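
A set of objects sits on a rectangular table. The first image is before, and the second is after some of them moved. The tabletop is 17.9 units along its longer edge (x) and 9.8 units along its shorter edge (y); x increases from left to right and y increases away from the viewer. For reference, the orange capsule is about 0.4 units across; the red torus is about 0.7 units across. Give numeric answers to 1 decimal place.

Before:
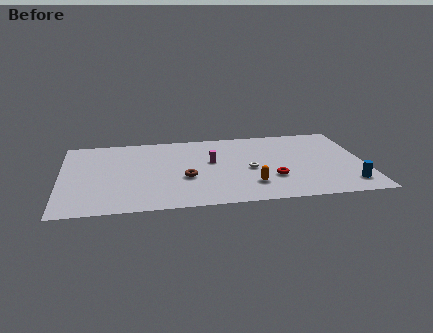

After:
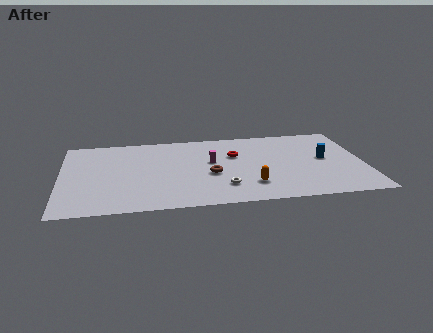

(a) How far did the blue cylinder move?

3.6

From (16.8, 1.8) to (15.6, 5.2), the blue cylinder covered √(1.2² + 3.4²) ≈ 3.6 units.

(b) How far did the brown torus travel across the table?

1.5

The brown torus moved from about (7.3, 3.8) to (8.8, 4.1), a distance of √(1.5² + 0.3²) ≈ 1.5.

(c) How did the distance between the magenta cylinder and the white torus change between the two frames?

+0.8

The distance was about 2.6 in the first image and 3.4 in the second, so they moved 0.8 units further apart.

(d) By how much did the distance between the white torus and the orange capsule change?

-0.4

Before: roughly 2.0 units apart; after: 1.6. That's 0.4 units closer together.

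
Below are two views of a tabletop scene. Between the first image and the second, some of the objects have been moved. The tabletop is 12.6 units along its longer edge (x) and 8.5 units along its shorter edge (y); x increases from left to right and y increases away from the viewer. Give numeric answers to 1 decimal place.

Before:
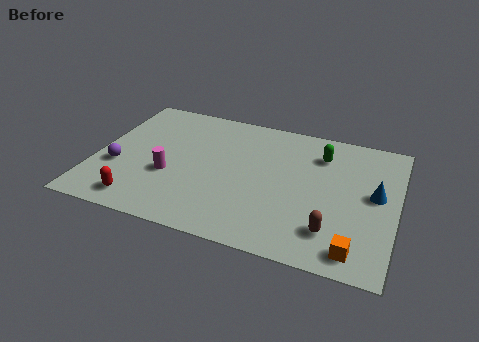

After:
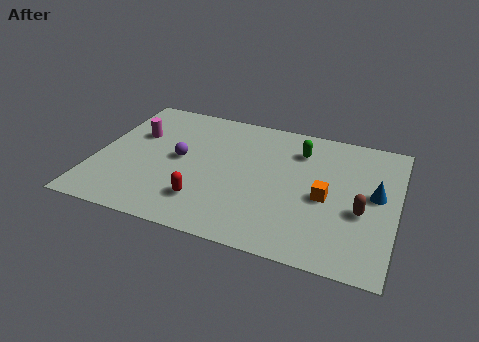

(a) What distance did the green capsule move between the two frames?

0.9

From (9.3, 6.5) to (8.4, 6.5), the green capsule covered √(0.9² + 0.0²) ≈ 0.9 units.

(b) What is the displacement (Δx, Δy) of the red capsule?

(2.6, 0.8)

The red capsule started near (2.2, 1.2) and ended near (4.8, 2.0).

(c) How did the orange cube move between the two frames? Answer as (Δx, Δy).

(-1.4, 2.7)

The orange cube started near (11.1, 1.1) and ended near (9.7, 3.8).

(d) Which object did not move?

the blue cone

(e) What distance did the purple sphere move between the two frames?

2.8

From (1.0, 3.1) to (3.5, 4.4), the purple sphere covered √(2.5² + 1.3²) ≈ 2.8 units.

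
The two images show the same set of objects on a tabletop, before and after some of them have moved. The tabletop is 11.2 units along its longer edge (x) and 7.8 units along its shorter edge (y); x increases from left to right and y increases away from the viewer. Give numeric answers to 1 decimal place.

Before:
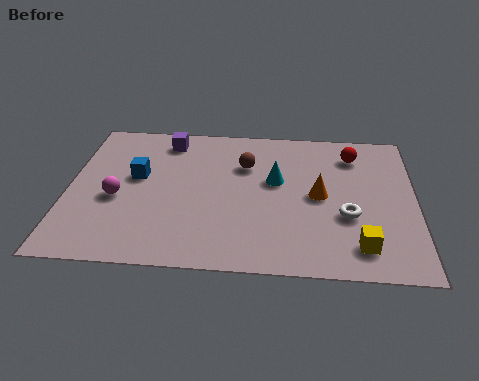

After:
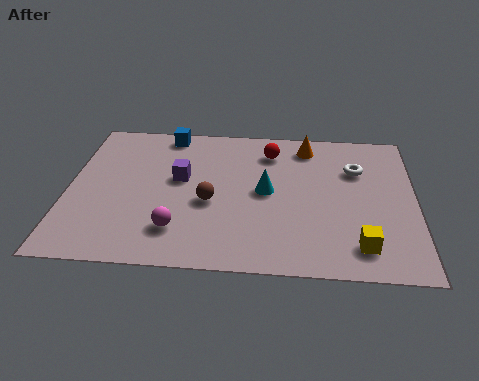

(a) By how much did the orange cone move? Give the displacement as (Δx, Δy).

(-0.4, 2.7)

The orange cone started near (8.1, 3.9) and ended near (7.7, 6.6).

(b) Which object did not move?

the yellow cube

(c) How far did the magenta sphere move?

2.5

The magenta sphere moved from about (1.6, 3.3) to (3.6, 1.8), a distance of √(2.0² + 1.5²) ≈ 2.5.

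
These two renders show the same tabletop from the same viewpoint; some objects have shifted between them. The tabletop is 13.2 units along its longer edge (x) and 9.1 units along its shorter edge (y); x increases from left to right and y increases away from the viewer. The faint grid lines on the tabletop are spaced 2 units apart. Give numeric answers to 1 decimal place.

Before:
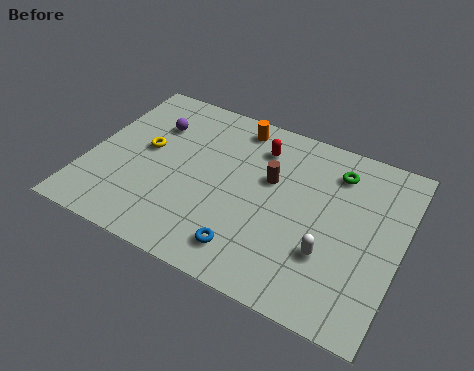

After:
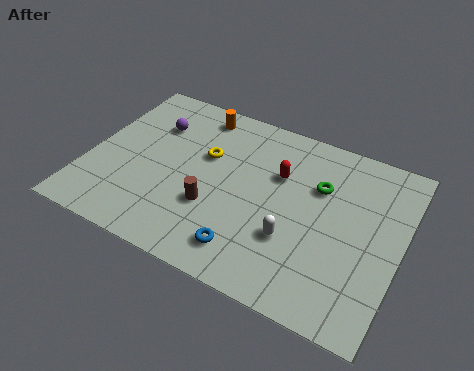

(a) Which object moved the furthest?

the brown cylinder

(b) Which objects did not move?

the blue torus and the purple sphere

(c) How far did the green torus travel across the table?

1.3

The green torus moved from about (10.2, 7.2) to (9.6, 6.1), a distance of √(0.6² + 1.1²) ≈ 1.3.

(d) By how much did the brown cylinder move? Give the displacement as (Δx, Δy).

(-2.1, -2.5)

From the two frames, the brown cylinder sits at roughly (7.6, 5.6) before and (5.5, 3.1) after.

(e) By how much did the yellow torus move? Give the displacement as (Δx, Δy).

(2.5, 0.7)

From the two frames, the yellow torus sits at roughly (2.3, 5.0) before and (4.8, 5.7) after.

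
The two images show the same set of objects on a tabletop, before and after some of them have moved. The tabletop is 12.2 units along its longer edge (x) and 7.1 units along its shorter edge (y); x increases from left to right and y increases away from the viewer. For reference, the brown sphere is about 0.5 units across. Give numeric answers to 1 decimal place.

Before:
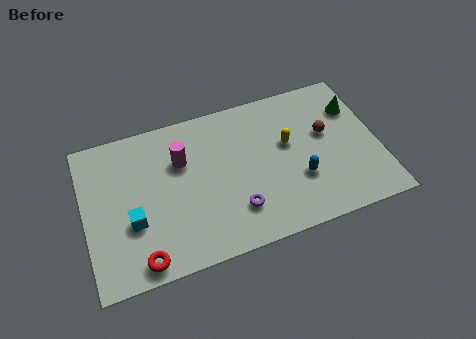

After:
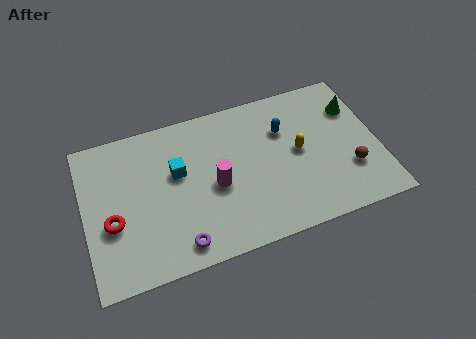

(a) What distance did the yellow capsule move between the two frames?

0.6

From (8.5, 4.2) to (8.9, 3.7), the yellow capsule covered √(0.4² + 0.5²) ≈ 0.6 units.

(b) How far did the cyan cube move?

2.6

The cyan cube was near (1.9, 2.6) before and (3.9, 4.3) after, so it travelled √(2.0² + 1.7²) ≈ 2.6 units.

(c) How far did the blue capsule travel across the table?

2.5

From (8.8, 2.4) to (8.4, 4.9), the blue capsule covered √(0.4² + 2.5²) ≈ 2.5 units.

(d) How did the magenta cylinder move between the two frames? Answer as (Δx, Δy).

(1.3, -1.6)

From the two frames, the magenta cylinder sits at roughly (4.1, 4.8) before and (5.4, 3.2) after.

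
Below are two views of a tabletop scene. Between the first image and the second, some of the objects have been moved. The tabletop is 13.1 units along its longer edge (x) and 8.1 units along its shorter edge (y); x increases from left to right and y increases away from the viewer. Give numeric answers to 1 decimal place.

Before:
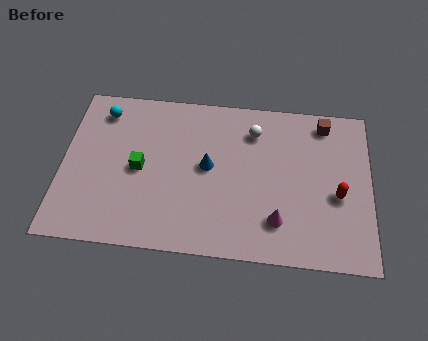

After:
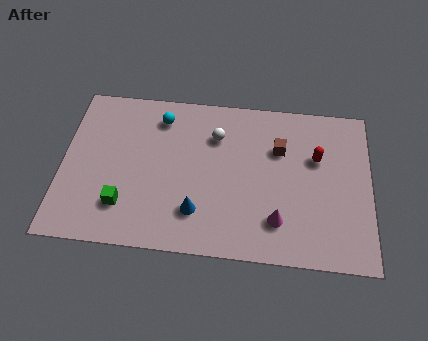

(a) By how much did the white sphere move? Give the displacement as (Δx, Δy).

(-1.6, -0.4)

The white sphere started near (8.1, 6.3) and ended near (6.5, 5.9).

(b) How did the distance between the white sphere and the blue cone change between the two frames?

+1.2

Before: roughly 2.8 units apart; after: 4.0. That's 1.2 units further apart.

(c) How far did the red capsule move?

2.0

The red capsule was near (11.7, 3.4) before and (10.8, 5.2) after, so it travelled √(0.9² + 1.8²) ≈ 2.0 units.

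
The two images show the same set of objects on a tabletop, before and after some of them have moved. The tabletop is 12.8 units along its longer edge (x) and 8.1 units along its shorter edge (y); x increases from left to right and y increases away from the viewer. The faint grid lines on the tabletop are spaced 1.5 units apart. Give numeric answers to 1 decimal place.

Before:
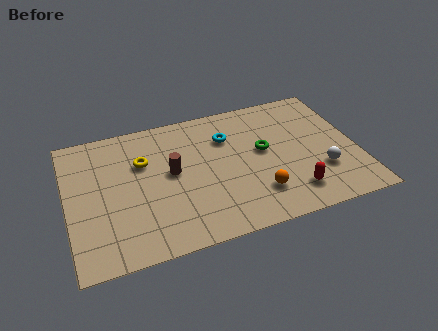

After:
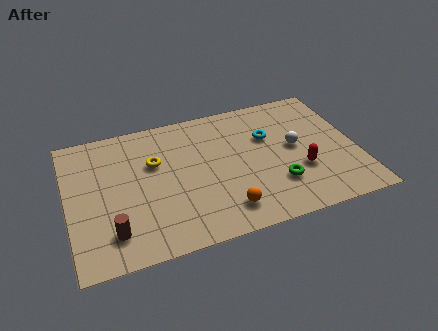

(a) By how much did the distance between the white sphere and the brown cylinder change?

+1.9

The distance was about 6.8 in the first image and 8.7 in the second, so they moved 1.9 units further apart.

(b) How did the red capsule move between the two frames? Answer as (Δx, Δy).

(0.5, 1.2)

From the two frames, the red capsule sits at roughly (9.7, 1.6) before and (10.2, 2.8) after.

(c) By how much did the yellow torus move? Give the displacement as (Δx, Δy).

(0.5, -0.2)

From the two frames, the yellow torus sits at roughly (3.4, 5.4) before and (3.9, 5.2) after.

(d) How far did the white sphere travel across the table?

2.1

The white sphere moved from about (11.1, 2.5) to (10.1, 4.3), a distance of √(1.0² + 1.8²) ≈ 2.1.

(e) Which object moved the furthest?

the brown cylinder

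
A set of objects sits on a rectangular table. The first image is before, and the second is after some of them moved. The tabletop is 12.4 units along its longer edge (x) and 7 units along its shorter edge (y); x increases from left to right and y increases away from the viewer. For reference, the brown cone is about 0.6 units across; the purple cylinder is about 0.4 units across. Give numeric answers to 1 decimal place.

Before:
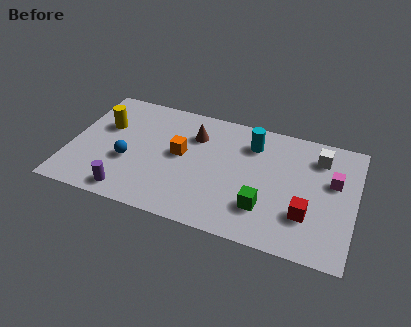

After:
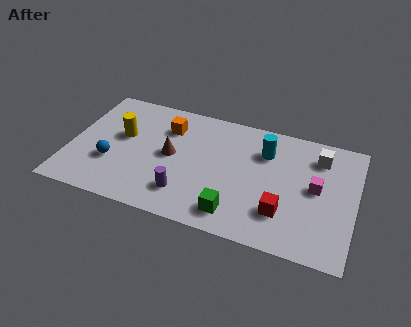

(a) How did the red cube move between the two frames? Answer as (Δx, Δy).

(-1.0, -0.2)

From the two frames, the red cube sits at roughly (10.4, 2.1) before and (9.4, 1.9) after.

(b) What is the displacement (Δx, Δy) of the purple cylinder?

(2.4, 0.7)

The purple cylinder started near (2.8, 0.9) and ended near (5.2, 1.6).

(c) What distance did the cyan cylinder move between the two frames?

0.7

From (7.8, 5.4) to (8.4, 5.1), the cyan cylinder covered √(0.6² + 0.3²) ≈ 0.7 units.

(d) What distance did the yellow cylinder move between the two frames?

0.9

The yellow cylinder was near (1.4, 4.5) before and (2.2, 4.1) after, so it travelled √(0.8² + 0.4²) ≈ 0.9 units.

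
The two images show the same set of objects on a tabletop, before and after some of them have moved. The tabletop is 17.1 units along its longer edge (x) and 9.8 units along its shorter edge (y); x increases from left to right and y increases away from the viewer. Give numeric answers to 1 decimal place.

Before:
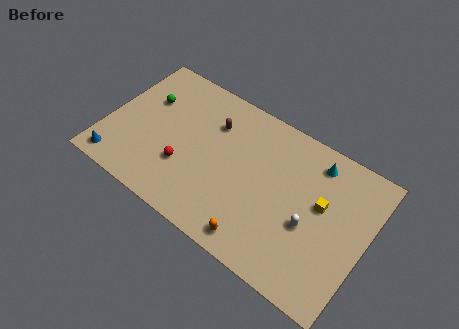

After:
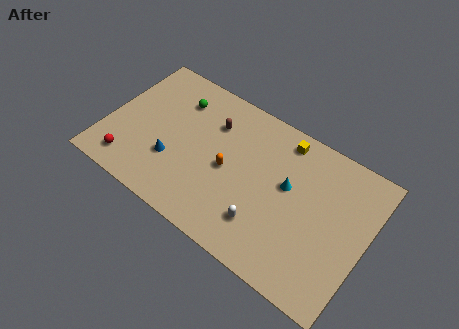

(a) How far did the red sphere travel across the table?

3.8

The red sphere moved from about (5.4, 3.2) to (2.0, 1.6), a distance of √(3.4² + 1.6²) ≈ 3.8.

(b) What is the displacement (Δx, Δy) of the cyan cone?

(-1.4, -2.5)

From the two frames, the cyan cone sits at roughly (13.3, 8.2) before and (11.9, 5.7) after.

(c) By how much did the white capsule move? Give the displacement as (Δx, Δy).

(-2.7, -1.6)

From the two frames, the white capsule sits at roughly (13.6, 4.0) before and (10.9, 2.4) after.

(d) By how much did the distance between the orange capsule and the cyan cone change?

-3.5

They were about 7.5 units apart before and 4.0 after — 3.5 units closer together.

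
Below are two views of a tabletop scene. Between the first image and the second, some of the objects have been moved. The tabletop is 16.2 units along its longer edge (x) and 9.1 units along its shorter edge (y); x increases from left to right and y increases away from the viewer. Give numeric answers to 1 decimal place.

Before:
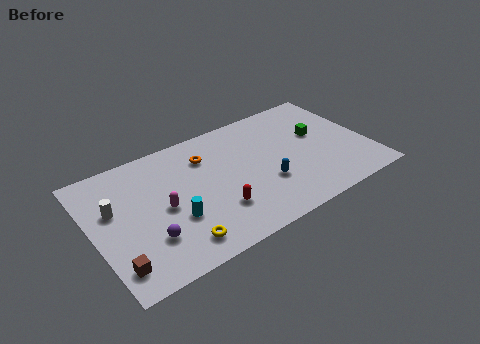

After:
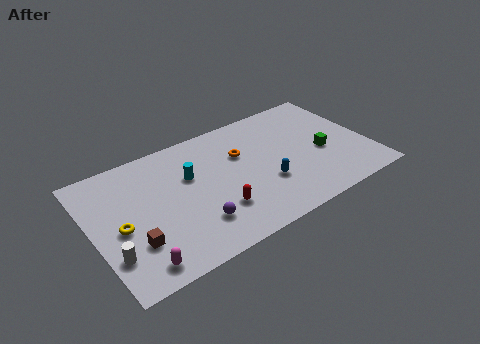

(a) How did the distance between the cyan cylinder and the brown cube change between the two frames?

+0.9

The distance was about 3.9 in the first image and 4.8 in the second, so they moved 0.9 units further apart.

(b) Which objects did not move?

the blue capsule and the red capsule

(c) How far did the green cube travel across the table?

1.5

The green cube was near (13.5, 5.4) before and (13.5, 3.9) after, so it travelled √(0.0² + 1.5²) ≈ 1.5 units.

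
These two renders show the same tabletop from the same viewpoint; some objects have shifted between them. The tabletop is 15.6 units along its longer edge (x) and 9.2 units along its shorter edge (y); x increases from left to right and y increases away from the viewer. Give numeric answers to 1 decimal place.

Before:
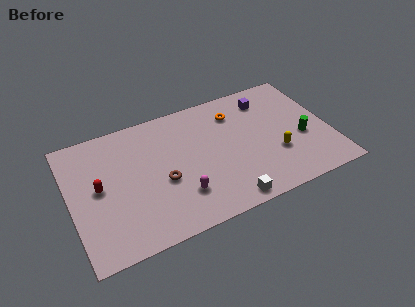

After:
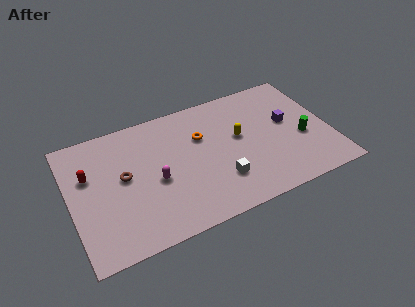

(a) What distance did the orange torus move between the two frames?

2.4

The orange torus moved from about (10.2, 7.1) to (8.0, 6.1), a distance of √(2.2² + 1.0²) ≈ 2.4.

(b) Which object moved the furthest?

the yellow capsule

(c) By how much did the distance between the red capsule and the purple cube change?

+1.2

Before: roughly 10.8 units apart; after: 12.0. That's 1.2 units further apart.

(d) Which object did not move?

the green cylinder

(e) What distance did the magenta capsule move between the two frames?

2.1

From (6.3, 2.4) to (5.0, 4.0), the magenta capsule covered √(1.3² + 1.6²) ≈ 2.1 units.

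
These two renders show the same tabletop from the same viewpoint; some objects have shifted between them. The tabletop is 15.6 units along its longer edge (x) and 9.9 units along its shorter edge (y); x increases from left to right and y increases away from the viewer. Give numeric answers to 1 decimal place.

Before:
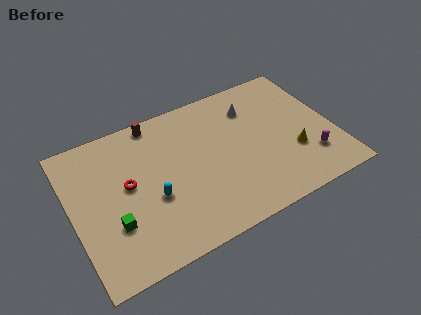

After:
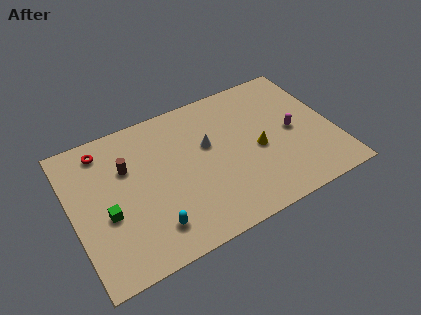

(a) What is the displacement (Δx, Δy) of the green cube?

(-0.3, 0.8)

The green cube was at about (2.2, 3.2) and moved to about (1.9, 4.0).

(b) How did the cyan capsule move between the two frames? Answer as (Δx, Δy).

(-0.3, -1.9)

The cyan capsule was at about (4.6, 3.9) and moved to about (4.3, 2.0).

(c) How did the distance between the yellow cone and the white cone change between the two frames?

-1.4

The distance was about 4.6 in the first image and 3.2 in the second, so they moved 1.4 units closer together.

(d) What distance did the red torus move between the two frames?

3.2

The red torus moved from about (3.3, 5.4) to (2.2, 8.4), a distance of √(1.1² + 3.0²) ≈ 3.2.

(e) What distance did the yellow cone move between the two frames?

2.3

From (13.0, 3.3) to (11.0, 4.4), the yellow cone covered √(2.0² + 1.1²) ≈ 2.3 units.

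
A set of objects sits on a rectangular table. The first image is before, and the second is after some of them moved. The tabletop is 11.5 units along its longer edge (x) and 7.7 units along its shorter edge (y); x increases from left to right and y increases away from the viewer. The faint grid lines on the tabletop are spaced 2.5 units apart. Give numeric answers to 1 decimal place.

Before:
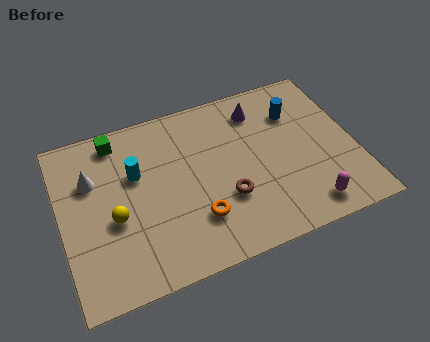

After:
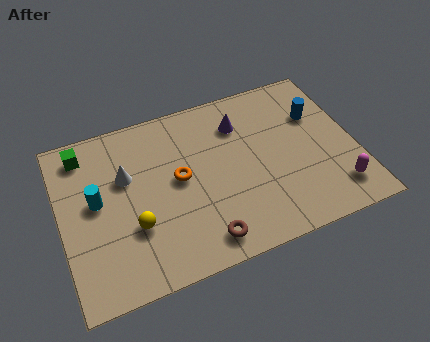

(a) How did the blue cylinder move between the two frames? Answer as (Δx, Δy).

(0.8, -0.4)

From the two frames, the blue cylinder sits at roughly (9.4, 5.6) before and (10.2, 5.2) after.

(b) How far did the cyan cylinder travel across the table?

1.7

The cyan cylinder was near (3.0, 4.9) before and (1.4, 4.2) after, so it travelled √(1.6² + 0.7²) ≈ 1.7 units.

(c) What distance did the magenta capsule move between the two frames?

1.3

The magenta capsule was near (9.3, 1.1) before and (10.5, 1.5) after, so it travelled √(1.2² + 0.4²) ≈ 1.3 units.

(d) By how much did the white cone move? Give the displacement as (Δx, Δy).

(1.3, -0.3)

From the two frames, the white cone sits at roughly (1.3, 5.2) before and (2.6, 4.9) after.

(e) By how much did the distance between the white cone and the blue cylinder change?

-0.5

Before: roughly 8.1 units apart; after: 7.6. That's 0.5 units closer together.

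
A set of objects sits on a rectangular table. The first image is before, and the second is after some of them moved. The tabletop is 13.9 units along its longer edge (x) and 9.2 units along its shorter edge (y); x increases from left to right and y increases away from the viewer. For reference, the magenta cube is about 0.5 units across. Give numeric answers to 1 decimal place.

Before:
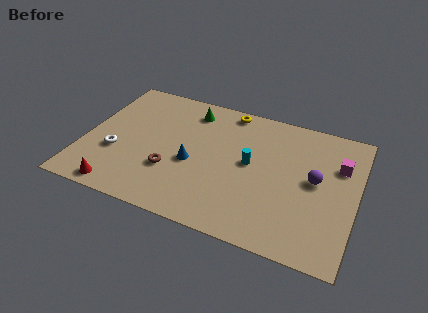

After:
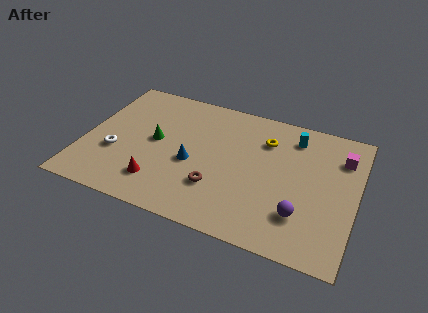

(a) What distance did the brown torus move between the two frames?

2.4

The brown torus was near (4.6, 3.0) before and (7.0, 2.7) after, so it travelled √(2.4² + 0.3²) ≈ 2.4 units.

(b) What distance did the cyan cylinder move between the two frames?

3.3

The cyan cylinder moved from about (8.5, 4.9) to (10.5, 7.5), a distance of √(2.0² + 2.6²) ≈ 3.3.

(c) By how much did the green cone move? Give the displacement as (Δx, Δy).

(-1.5, -2.8)

The green cone started near (5.1, 7.6) and ended near (3.6, 4.8).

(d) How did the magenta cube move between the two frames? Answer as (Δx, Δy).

(0.1, 0.6)

The magenta cube was at about (12.9, 6.3) and moved to about (13.0, 6.9).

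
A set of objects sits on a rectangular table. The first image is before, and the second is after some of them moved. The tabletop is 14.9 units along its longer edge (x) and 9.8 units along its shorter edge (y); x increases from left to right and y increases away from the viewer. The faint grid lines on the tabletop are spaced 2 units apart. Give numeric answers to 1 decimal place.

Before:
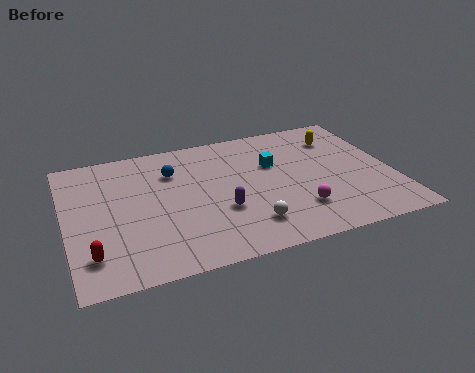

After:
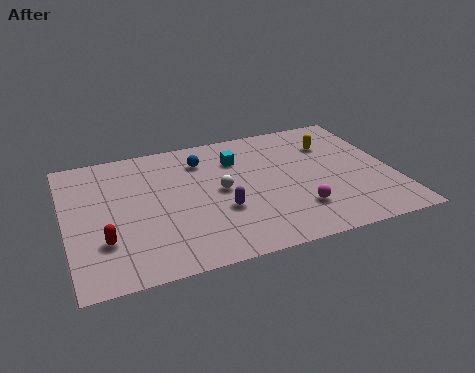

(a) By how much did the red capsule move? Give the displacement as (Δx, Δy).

(0.6, 0.8)

From the two frames, the red capsule sits at roughly (1.0, 2.1) before and (1.6, 2.9) after.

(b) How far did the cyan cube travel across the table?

1.8

The cyan cube was near (9.6, 6.3) before and (8.0, 7.2) after, so it travelled √(1.6² + 0.9²) ≈ 1.8 units.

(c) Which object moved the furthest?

the white sphere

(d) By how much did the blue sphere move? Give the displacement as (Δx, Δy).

(1.4, 0.5)

The blue sphere was at about (5.0, 7.1) and moved to about (6.4, 7.6).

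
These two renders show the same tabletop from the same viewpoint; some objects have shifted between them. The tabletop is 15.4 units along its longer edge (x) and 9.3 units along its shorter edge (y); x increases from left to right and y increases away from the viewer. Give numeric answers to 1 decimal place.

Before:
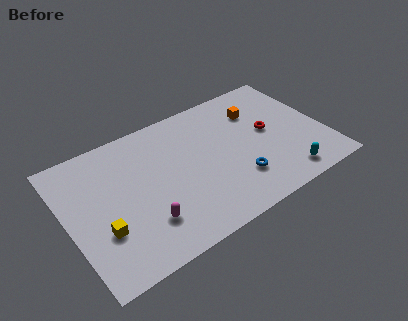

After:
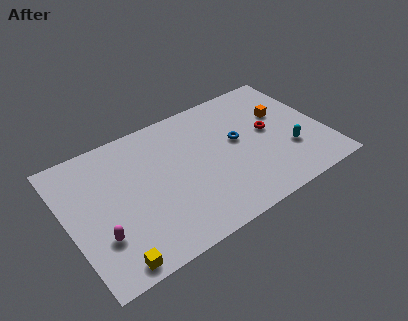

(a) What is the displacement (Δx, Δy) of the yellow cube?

(0.2, -2.2)

The yellow cube was at about (1.8, 3.1) and moved to about (2.0, 0.9).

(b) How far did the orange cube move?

1.7

The orange cube was near (11.8, 6.8) before and (13.2, 5.9) after, so it travelled √(1.4² + 0.9²) ≈ 1.7 units.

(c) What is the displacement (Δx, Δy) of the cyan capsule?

(0.6, 1.7)

The cyan capsule was at about (12.5, 1.3) and moved to about (13.1, 3.0).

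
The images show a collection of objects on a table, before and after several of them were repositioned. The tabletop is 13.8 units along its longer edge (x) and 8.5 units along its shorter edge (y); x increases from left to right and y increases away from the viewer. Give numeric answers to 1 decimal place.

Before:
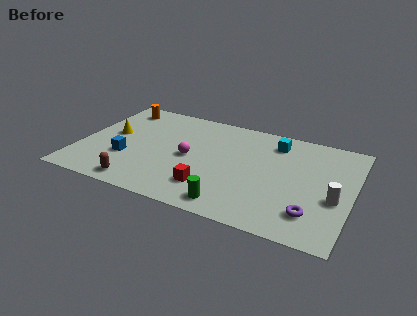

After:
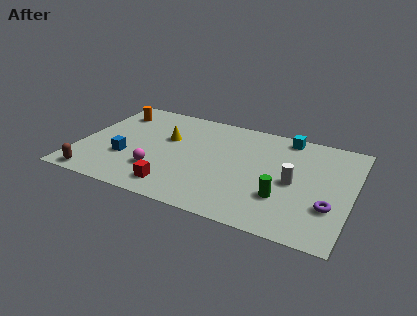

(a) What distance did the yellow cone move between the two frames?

2.9

From (1.5, 4.7) to (4.3, 5.3), the yellow cone covered √(2.8² + 0.6²) ≈ 2.9 units.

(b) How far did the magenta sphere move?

2.2

The magenta sphere was near (5.6, 4.1) before and (4.2, 2.4) after, so it travelled √(1.4² + 1.7²) ≈ 2.2 units.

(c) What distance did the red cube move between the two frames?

1.8

The red cube moved from about (6.9, 2.0) to (5.2, 1.4), a distance of √(1.7² + 0.6²) ≈ 1.8.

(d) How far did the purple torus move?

1.1

The purple torus moved from about (12.0, 1.9) to (12.8, 2.7), a distance of √(0.8² + 0.8²) ≈ 1.1.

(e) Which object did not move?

the blue cube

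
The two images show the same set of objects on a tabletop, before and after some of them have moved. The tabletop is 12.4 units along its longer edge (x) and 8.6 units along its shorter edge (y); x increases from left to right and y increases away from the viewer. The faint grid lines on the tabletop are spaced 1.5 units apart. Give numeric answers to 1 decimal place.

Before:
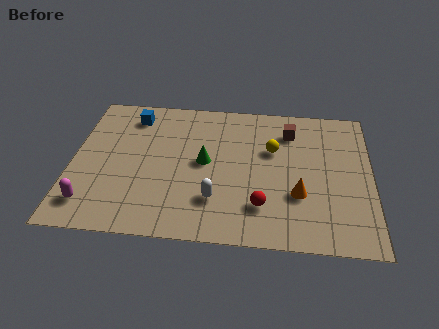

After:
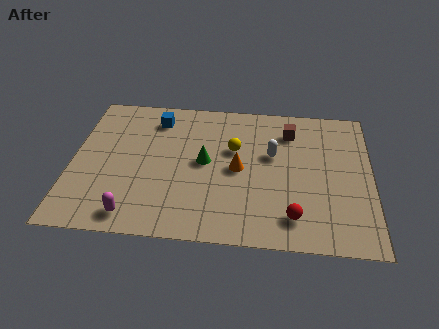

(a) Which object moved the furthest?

the white capsule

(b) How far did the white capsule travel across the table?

3.7

From (6.0, 2.3) to (8.3, 5.2), the white capsule covered √(2.3² + 2.9²) ≈ 3.7 units.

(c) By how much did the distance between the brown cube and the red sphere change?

+0.4

Before: roughly 4.7 units apart; after: 5.1. That's 0.4 units further apart.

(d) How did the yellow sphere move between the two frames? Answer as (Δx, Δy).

(-1.6, -0.1)

From the two frames, the yellow sphere sits at roughly (8.3, 5.5) before and (6.7, 5.4) after.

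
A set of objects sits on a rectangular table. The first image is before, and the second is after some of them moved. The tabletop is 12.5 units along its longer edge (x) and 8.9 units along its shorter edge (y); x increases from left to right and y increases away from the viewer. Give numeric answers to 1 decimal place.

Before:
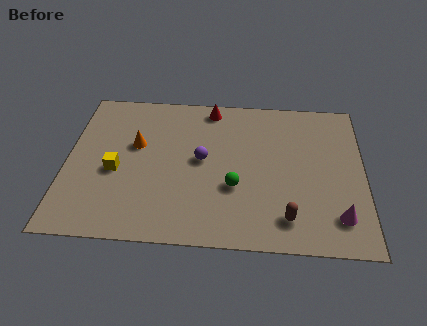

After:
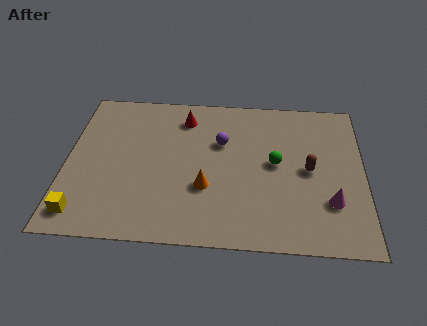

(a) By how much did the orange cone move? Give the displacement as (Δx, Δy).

(3.0, -2.3)

The orange cone started near (2.9, 5.4) and ended near (5.9, 3.1).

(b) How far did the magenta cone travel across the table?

0.9

The magenta cone moved from about (11.4, 1.8) to (11.1, 2.6), a distance of √(0.3² + 0.8²) ≈ 0.9.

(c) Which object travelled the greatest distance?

the orange cone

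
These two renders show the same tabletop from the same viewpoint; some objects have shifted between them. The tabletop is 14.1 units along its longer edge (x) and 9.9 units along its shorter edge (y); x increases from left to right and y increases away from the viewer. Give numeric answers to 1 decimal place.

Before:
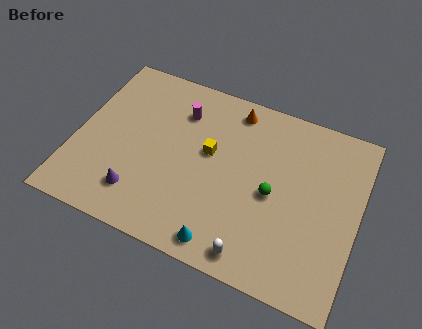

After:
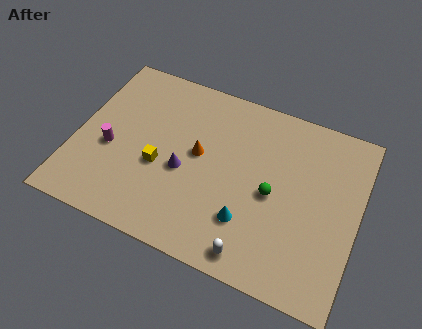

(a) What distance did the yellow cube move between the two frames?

2.9

The yellow cube was near (6.6, 5.7) before and (4.3, 4.0) after, so it travelled √(2.3² + 1.7²) ≈ 2.9 units.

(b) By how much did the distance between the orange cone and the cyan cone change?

-3.6

They were about 7.5 units apart before and 3.9 after — 3.6 units closer together.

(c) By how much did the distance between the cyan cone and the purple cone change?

-0.8

They were about 4.5 units apart before and 3.7 after — 0.8 units closer together.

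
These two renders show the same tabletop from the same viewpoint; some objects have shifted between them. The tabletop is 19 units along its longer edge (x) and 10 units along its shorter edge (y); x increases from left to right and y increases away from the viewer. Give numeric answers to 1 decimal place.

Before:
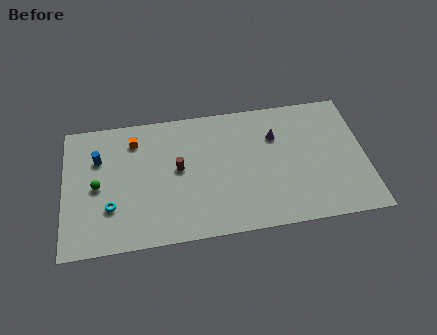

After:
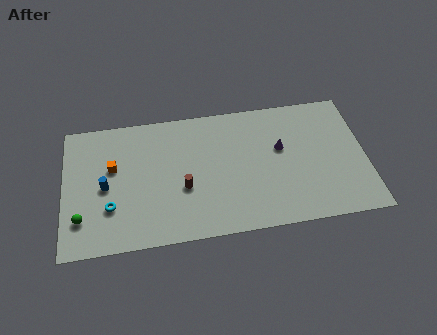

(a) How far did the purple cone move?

1.0

The purple cone moved from about (13.4, 7.0) to (13.7, 6.0), a distance of √(0.3² + 1.0²) ≈ 1.0.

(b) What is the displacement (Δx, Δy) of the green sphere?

(-1.0, -2.3)

From the two frames, the green sphere sits at roughly (2.1, 4.8) before and (1.1, 2.5) after.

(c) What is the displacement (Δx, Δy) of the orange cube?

(-1.4, -1.9)

From the two frames, the orange cube sits at roughly (4.5, 8.0) before and (3.1, 6.1) after.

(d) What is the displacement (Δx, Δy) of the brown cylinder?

(0.3, -1.5)

The brown cylinder was at about (7.2, 5.4) and moved to about (7.5, 3.9).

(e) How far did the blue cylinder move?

2.2

The blue cylinder moved from about (2.2, 6.9) to (2.6, 4.7), a distance of √(0.4² + 2.2²) ≈ 2.2.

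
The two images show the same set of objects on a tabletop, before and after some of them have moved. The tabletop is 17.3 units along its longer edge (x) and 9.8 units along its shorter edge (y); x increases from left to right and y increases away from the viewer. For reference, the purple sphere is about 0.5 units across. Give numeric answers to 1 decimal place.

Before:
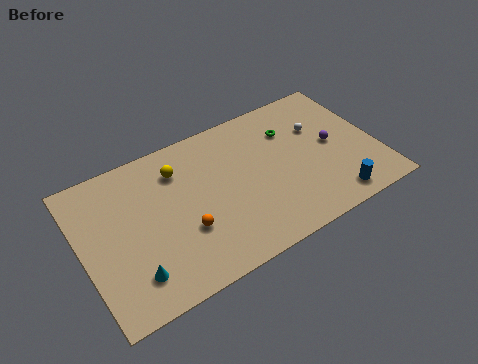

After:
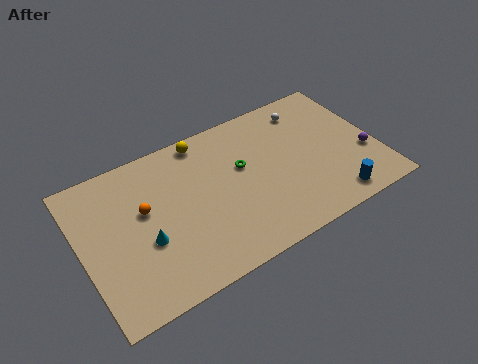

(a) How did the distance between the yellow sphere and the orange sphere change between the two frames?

+0.8

They were about 4.1 units apart before and 4.9 after — 0.8 units further apart.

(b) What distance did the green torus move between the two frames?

3.3

From (12.6, 7.1) to (9.5, 5.9), the green torus covered √(3.1² + 1.2²) ≈ 3.3 units.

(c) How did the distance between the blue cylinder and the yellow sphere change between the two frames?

-0.4

They were about 10.4 units apart before and 10.0 after — 0.4 units closer together.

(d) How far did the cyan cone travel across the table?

2.0

From (2.5, 2.1) to (3.5, 3.8), the cyan cone covered √(1.0² + 1.7²) ≈ 2.0 units.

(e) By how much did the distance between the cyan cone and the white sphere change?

-1.3

They were about 12.5 units apart before and 11.2 after — 1.3 units closer together.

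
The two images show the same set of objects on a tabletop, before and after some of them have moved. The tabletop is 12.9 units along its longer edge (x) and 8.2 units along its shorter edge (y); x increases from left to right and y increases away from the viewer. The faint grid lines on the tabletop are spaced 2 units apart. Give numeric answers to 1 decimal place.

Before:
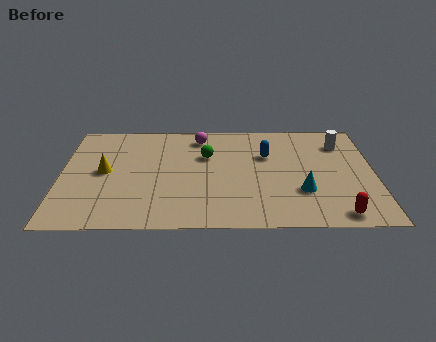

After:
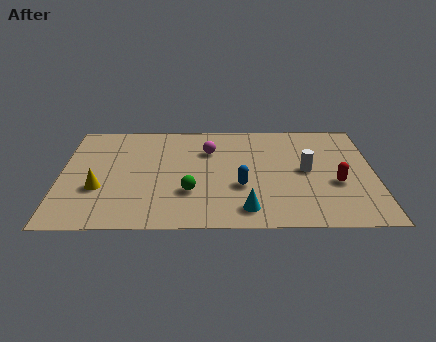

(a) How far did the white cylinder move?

2.6

The white cylinder was near (11.6, 6.3) before and (10.1, 4.2) after, so it travelled √(1.5² + 2.1²) ≈ 2.6 units.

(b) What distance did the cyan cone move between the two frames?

2.6

From (9.9, 2.6) to (7.6, 1.3), the cyan cone covered √(2.3² + 1.3²) ≈ 2.6 units.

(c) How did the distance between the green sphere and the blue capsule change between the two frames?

-0.4

They were about 2.5 units apart before and 2.1 after — 0.4 units closer together.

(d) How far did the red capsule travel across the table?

2.3

The red capsule was near (11.3, 0.9) before and (11.3, 3.2) after, so it travelled √(0.0² + 2.3²) ≈ 2.3 units.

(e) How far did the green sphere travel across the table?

2.9

From (6.0, 5.4) to (5.3, 2.6), the green sphere covered √(0.7² + 2.8²) ≈ 2.9 units.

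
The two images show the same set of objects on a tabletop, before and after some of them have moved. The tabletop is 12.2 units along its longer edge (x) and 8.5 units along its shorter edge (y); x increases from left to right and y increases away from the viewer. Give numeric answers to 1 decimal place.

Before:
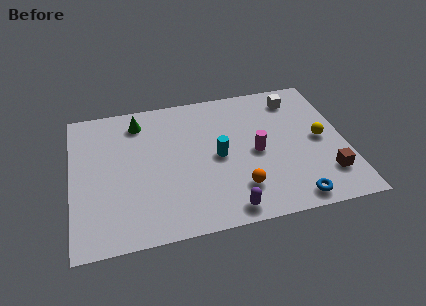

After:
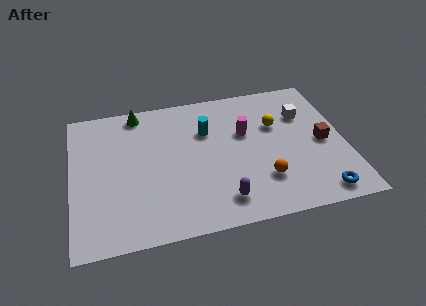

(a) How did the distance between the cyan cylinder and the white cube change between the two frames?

-0.3

Before: roughly 4.7 units apart; after: 4.4. That's 0.3 units closer together.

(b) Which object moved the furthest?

the yellow sphere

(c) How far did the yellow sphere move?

2.3

The yellow sphere moved from about (11.1, 4.2) to (9.2, 5.5), a distance of √(1.9² + 1.3²) ≈ 2.3.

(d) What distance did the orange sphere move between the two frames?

1.1

The orange sphere was near (7.3, 2.0) before and (8.4, 2.3) after, so it travelled √(1.1² + 0.3²) ≈ 1.1 units.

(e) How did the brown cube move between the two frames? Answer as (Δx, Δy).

(0.0, 2.0)

The brown cube started near (11.2, 2.0) and ended near (11.2, 4.0).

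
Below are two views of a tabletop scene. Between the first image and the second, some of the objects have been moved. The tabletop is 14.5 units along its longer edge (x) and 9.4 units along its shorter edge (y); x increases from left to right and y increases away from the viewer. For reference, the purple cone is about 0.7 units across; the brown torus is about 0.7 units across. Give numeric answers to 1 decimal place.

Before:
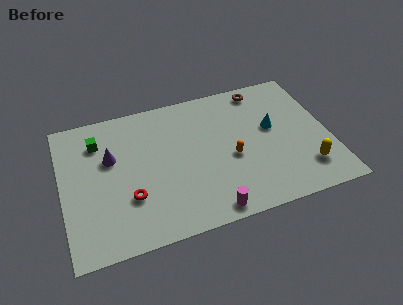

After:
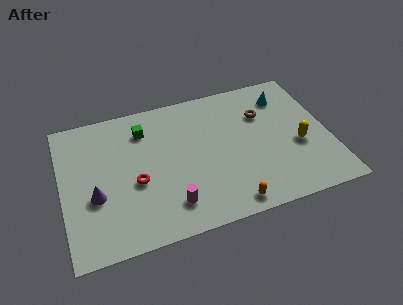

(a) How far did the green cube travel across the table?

2.5

The green cube moved from about (2.1, 7.2) to (4.6, 7.3), a distance of √(2.5² + 0.1²) ≈ 2.5.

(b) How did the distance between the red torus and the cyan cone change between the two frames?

+0.8

They were about 8.4 units apart before and 9.2 after — 0.8 units further apart.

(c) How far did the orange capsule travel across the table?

3.0

The orange capsule moved from about (9.1, 4.0) to (8.7, 1.0), a distance of √(0.4² + 3.0²) ≈ 3.0.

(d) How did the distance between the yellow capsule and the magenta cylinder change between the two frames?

+1.9

Before: roughly 5.5 units apart; after: 7.4. That's 1.9 units further apart.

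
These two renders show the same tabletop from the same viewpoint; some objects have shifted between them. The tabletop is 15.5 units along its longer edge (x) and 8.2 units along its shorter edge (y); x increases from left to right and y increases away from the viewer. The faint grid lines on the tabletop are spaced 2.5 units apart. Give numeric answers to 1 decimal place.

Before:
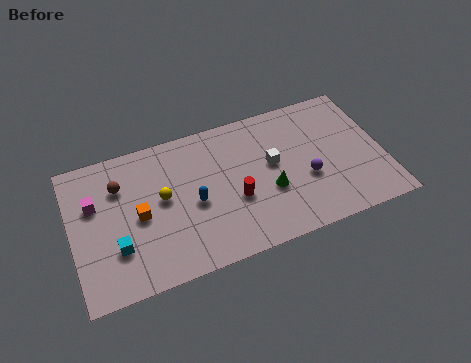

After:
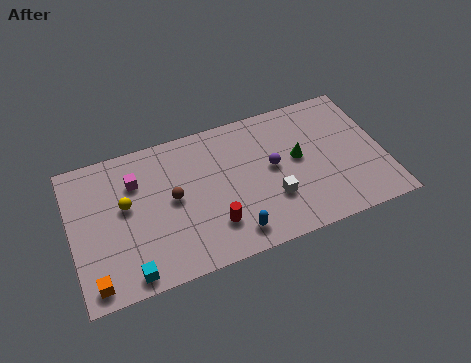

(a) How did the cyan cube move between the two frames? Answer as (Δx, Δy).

(0.5, -1.6)

The cyan cube was at about (2.1, 2.5) and moved to about (2.6, 0.9).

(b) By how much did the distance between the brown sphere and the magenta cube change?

+0.9

The distance was about 1.4 in the first image and 2.3 in the second, so they moved 0.9 units further apart.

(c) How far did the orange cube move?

3.8

The orange cube was near (3.3, 3.9) before and (0.9, 1.0) after, so it travelled √(2.4² + 2.9²) ≈ 3.8 units.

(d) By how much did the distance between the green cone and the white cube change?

+0.9

They were about 1.5 units apart before and 2.4 after — 0.9 units further apart.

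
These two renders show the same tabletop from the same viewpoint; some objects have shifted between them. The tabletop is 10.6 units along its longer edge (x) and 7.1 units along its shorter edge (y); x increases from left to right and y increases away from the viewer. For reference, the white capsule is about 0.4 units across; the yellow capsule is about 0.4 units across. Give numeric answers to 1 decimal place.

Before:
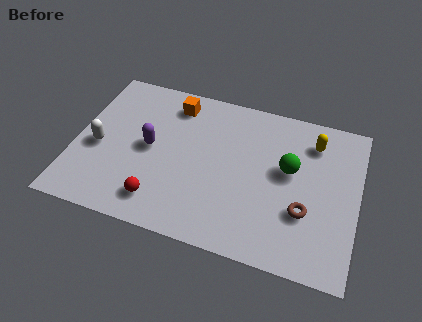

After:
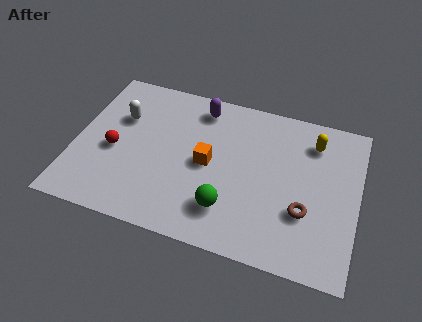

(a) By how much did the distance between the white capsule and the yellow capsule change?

-1.0

Before: roughly 8.3 units apart; after: 7.3. That's 1.0 units closer together.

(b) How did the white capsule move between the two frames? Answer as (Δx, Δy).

(0.7, 1.6)

From the two frames, the white capsule sits at roughly (0.9, 3.1) before and (1.6, 4.7) after.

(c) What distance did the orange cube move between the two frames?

2.8

The orange cube moved from about (3.5, 5.9) to (5.0, 3.5), a distance of √(1.5² + 2.4²) ≈ 2.8.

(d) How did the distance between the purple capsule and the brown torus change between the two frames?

-0.5

They were about 6.0 units apart before and 5.5 after — 0.5 units closer together.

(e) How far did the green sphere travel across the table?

3.2

The green sphere was near (8.0, 4.1) before and (5.9, 1.7) after, so it travelled √(2.1² + 2.4²) ≈ 3.2 units.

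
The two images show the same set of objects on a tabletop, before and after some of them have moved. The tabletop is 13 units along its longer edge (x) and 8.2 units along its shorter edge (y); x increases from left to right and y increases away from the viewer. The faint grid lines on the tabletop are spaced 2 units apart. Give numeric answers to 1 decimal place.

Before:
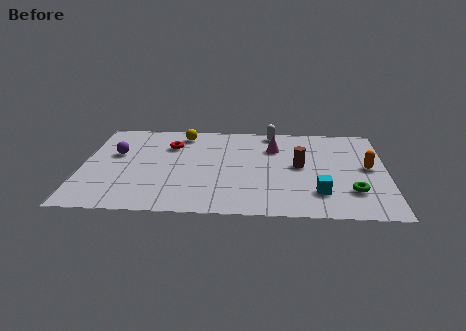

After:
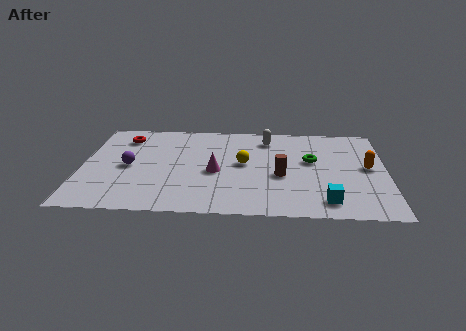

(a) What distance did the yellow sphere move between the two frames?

3.7

The yellow sphere was near (4.2, 7.0) before and (6.9, 4.4) after, so it travelled √(2.7² + 2.6²) ≈ 3.7 units.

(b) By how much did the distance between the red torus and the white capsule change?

+1.6

Before: roughly 4.6 units apart; after: 6.2. That's 1.6 units further apart.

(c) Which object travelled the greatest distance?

the yellow sphere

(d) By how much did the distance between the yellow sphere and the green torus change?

-5.8

Before: roughly 8.7 units apart; after: 2.9. That's 5.8 units closer together.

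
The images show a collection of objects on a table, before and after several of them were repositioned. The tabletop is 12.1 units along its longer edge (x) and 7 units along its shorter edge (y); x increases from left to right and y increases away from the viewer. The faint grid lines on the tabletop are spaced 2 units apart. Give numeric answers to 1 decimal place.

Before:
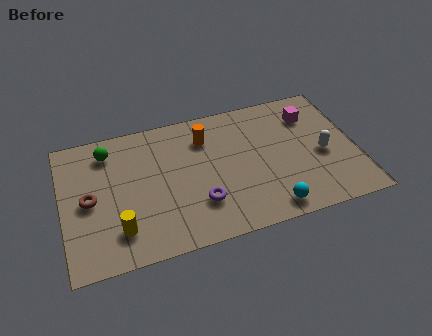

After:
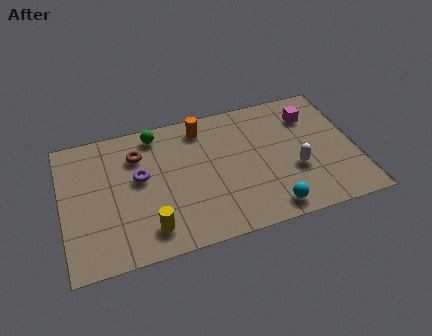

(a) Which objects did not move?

the cyan sphere and the magenta cube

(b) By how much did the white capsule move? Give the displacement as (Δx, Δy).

(-1.2, -0.5)

The white capsule was at about (10.7, 3.1) and moved to about (9.5, 2.6).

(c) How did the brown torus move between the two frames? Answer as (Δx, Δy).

(2.1, 1.8)

From the two frames, the brown torus sits at roughly (1.1, 3.4) before and (3.2, 5.2) after.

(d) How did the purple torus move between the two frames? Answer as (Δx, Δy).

(-2.3, 2.0)

The purple torus started near (5.5, 2.0) and ended near (3.2, 4.0).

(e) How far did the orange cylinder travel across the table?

0.6

The orange cylinder moved from about (6.0, 5.3) to (5.9, 5.9), a distance of √(0.1² + 0.6²) ≈ 0.6.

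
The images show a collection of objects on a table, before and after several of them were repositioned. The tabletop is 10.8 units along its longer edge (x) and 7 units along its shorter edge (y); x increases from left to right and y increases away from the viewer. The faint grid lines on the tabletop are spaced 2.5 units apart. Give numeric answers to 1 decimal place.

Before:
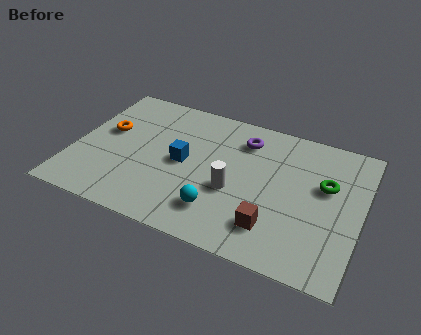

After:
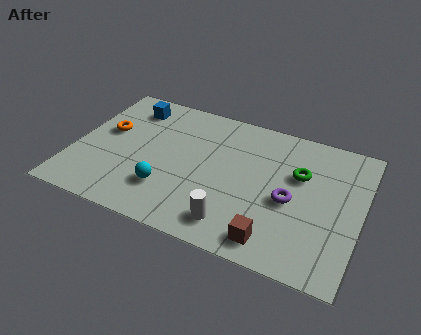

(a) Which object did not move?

the orange torus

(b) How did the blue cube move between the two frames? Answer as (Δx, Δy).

(-2.3, 2.2)

The blue cube was at about (4.1, 3.5) and moved to about (1.8, 5.7).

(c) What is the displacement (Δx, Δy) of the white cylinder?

(0.2, -1.6)

From the two frames, the white cylinder sits at roughly (6.1, 2.8) before and (6.3, 1.2) after.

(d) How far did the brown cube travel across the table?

0.6

From (7.7, 1.6) to (7.8, 1.0), the brown cube covered √(0.1² + 0.6²) ≈ 0.6 units.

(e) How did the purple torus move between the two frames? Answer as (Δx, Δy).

(2.0, -2.4)

The purple torus was at about (6.2, 5.5) and moved to about (8.2, 3.1).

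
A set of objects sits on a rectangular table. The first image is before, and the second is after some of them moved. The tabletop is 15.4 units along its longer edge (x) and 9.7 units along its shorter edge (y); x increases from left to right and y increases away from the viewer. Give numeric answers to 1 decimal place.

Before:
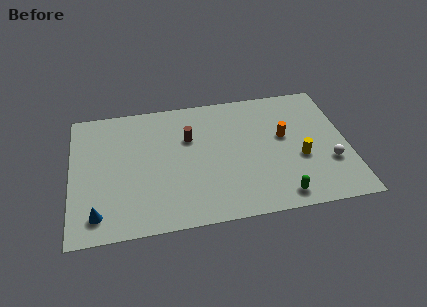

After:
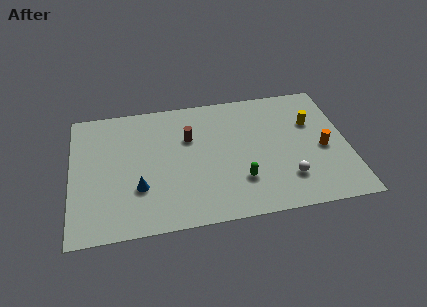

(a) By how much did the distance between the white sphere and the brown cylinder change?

-1.7

They were about 8.3 units apart before and 6.6 after — 1.7 units closer together.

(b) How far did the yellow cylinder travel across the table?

2.7

The yellow cylinder moved from about (12.7, 3.8) to (13.5, 6.4), a distance of √(0.8² + 2.6²) ≈ 2.7.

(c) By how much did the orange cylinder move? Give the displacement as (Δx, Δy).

(2.1, -1.3)

From the two frames, the orange cylinder sits at roughly (11.9, 5.6) before and (14.0, 4.3) after.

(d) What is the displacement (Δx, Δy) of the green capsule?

(-2.1, 1.5)

From the two frames, the green capsule sits at roughly (11.4, 1.2) before and (9.3, 2.7) after.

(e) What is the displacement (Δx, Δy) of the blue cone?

(2.3, 1.5)

The blue cone started near (1.4, 1.6) and ended near (3.7, 3.1).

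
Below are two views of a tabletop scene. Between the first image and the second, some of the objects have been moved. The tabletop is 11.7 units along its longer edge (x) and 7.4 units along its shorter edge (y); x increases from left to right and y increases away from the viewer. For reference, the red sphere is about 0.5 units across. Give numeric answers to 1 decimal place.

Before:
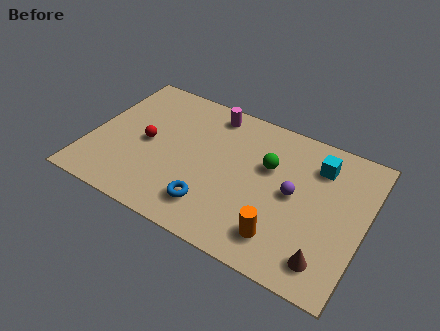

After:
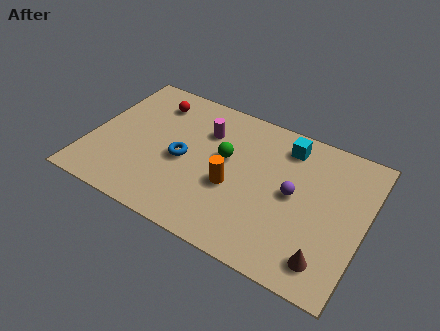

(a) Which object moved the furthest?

the orange cylinder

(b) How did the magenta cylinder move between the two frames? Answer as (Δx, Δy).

(-0.1, -1.1)

The magenta cylinder started near (4.8, 6.4) and ended near (4.7, 5.3).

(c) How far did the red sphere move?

2.3

The red sphere moved from about (2.4, 3.6) to (2.3, 5.9), a distance of √(0.1² + 2.3²) ≈ 2.3.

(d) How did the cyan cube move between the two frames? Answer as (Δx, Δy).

(-1.4, 0.4)

From the two frames, the cyan cube sits at roughly (9.5, 5.7) before and (8.1, 6.1) after.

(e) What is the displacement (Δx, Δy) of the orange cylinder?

(-2.3, 1.5)

The orange cylinder started near (8.5, 1.5) and ended near (6.2, 3.0).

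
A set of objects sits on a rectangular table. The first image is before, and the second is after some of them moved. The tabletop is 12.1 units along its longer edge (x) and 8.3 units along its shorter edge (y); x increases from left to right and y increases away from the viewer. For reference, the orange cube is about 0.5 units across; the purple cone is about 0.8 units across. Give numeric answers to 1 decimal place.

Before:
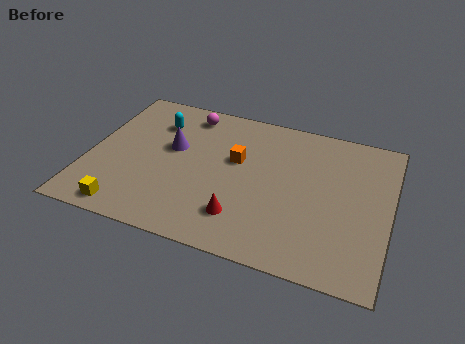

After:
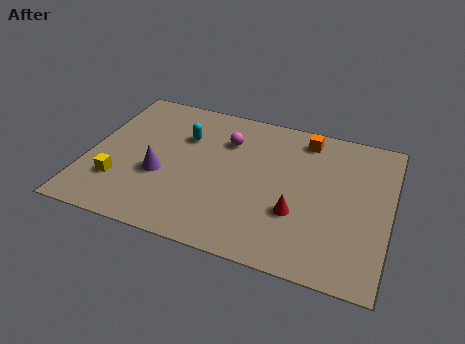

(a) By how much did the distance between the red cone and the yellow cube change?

+2.5

The distance was about 4.6 in the first image and 7.1 in the second, so they moved 2.5 units further apart.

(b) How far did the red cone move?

2.3

From (6.4, 1.9) to (8.5, 2.8), the red cone covered √(2.1² + 0.9²) ≈ 2.3 units.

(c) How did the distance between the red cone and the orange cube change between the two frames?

+1.2

Before: roughly 3.1 units apart; after: 4.3. That's 1.2 units further apart.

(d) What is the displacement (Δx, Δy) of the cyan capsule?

(1.2, -0.5)

The cyan capsule was at about (2.5, 6.2) and moved to about (3.7, 5.7).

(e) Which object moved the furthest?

the orange cube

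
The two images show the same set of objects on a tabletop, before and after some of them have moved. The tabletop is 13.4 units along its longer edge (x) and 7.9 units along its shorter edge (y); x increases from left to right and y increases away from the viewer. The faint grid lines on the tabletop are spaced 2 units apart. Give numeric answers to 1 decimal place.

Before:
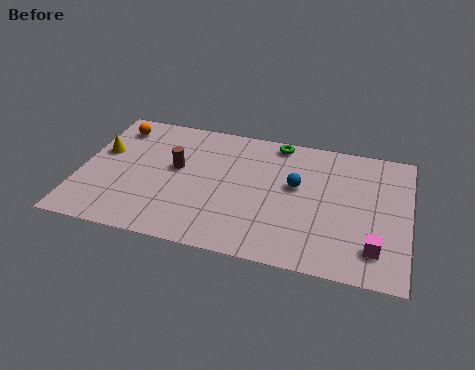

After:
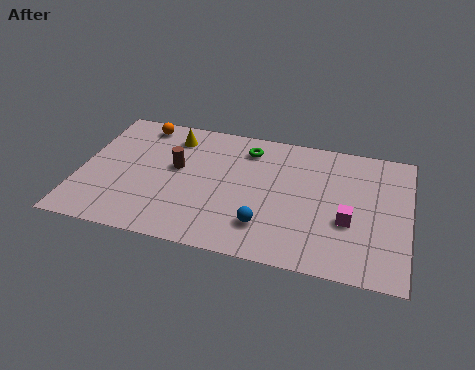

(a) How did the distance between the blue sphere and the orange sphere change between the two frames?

-0.4

Before: roughly 7.8 units apart; after: 7.4. That's 0.4 units closer together.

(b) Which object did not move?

the brown cylinder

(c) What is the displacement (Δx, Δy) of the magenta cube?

(-1.1, 1.3)

The magenta cube started near (12.1, 1.7) and ended near (11.0, 3.0).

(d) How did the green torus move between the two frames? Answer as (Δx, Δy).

(-1.2, -0.7)

The green torus was at about (7.9, 7.1) and moved to about (6.7, 6.4).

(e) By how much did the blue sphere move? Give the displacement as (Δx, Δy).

(-1.1, -2.7)

The blue sphere was at about (8.8, 4.6) and moved to about (7.7, 1.9).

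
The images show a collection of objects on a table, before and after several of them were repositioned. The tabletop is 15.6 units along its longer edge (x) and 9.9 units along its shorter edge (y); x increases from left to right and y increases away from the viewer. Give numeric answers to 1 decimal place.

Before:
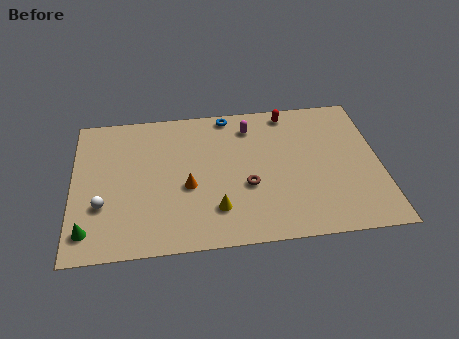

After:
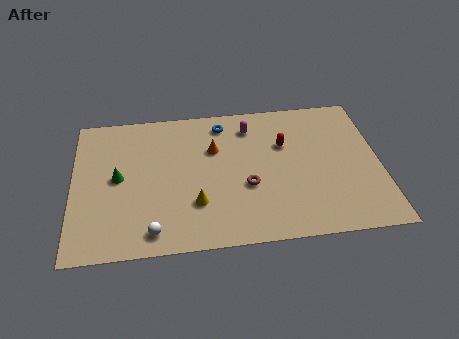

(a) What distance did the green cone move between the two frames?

3.7

The green cone moved from about (0.8, 1.7) to (2.3, 5.1), a distance of √(1.5² + 3.4²) ≈ 3.7.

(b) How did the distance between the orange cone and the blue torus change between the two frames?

-3.5

Before: roughly 5.4 units apart; after: 1.9. That's 3.5 units closer together.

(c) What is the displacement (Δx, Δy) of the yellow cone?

(-1.0, 0.5)

The yellow cone started near (7.2, 2.4) and ended near (6.2, 2.9).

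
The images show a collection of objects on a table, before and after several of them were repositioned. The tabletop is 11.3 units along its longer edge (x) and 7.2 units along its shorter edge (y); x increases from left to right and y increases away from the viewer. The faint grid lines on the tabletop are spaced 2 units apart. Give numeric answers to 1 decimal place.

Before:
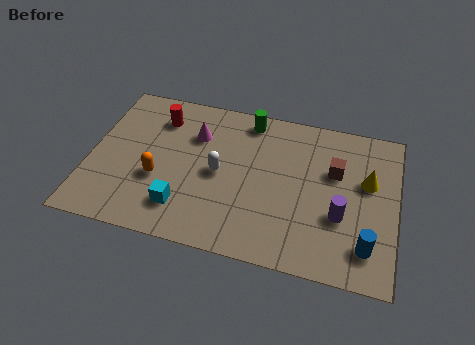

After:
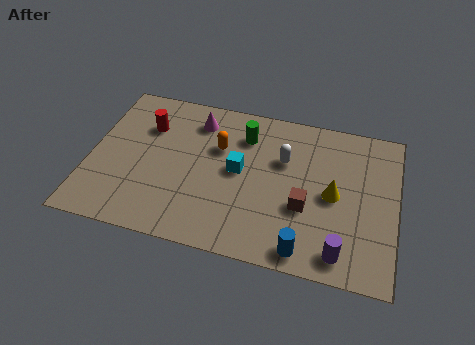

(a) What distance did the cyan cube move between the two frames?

2.9

From (3.6, 1.6) to (5.5, 3.8), the cyan cube covered √(1.9² + 2.2²) ≈ 2.9 units.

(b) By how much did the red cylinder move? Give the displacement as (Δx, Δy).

(-0.4, -0.5)

The red cylinder started near (2.4, 5.6) and ended near (2.0, 5.1).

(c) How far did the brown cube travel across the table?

2.1

From (9.0, 4.6) to (8.0, 2.7), the brown cube covered √(1.0² + 1.9²) ≈ 2.1 units.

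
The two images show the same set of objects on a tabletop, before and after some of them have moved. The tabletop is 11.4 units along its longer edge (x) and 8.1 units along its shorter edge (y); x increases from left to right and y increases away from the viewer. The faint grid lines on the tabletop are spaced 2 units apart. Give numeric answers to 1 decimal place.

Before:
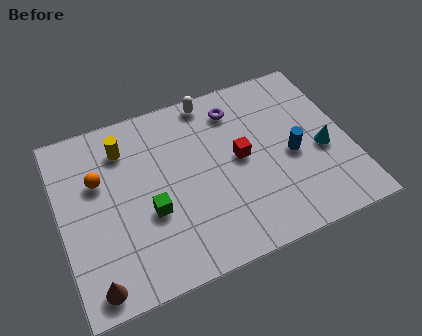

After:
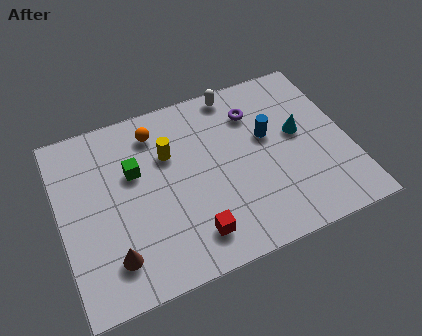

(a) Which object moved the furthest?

the red cube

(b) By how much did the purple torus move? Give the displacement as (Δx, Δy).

(0.7, -0.4)

The purple torus was at about (7.2, 6.5) and moved to about (7.9, 6.1).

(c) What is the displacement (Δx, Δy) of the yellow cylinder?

(1.7, -0.9)

The yellow cylinder started near (2.7, 6.3) and ended near (4.4, 5.4).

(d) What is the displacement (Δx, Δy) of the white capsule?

(1.0, 0.0)

From the two frames, the white capsule sits at roughly (6.3, 7.3) before and (7.3, 7.3) after.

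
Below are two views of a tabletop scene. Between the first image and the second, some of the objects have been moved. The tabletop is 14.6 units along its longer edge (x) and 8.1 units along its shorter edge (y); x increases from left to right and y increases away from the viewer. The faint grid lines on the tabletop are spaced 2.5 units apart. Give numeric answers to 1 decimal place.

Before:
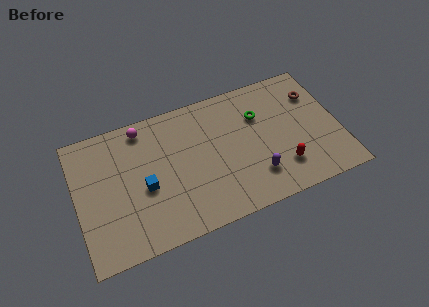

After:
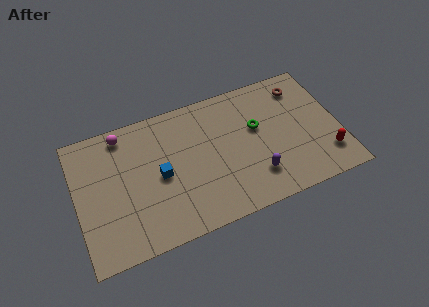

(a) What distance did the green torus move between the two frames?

0.7

The green torus was near (10.3, 5.6) before and (10.1, 4.9) after, so it travelled √(0.2² + 0.7²) ≈ 0.7 units.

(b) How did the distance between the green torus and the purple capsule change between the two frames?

-0.7

Before: roughly 3.6 units apart; after: 2.9. That's 0.7 units closer together.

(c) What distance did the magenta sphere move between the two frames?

1.1

The magenta sphere moved from about (3.9, 7.1) to (2.8, 7.1), a distance of √(1.1² + 0.0²) ≈ 1.1.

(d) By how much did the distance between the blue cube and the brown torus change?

-1.5

Before: roughly 10.1 units apart; after: 8.6. That's 1.5 units closer together.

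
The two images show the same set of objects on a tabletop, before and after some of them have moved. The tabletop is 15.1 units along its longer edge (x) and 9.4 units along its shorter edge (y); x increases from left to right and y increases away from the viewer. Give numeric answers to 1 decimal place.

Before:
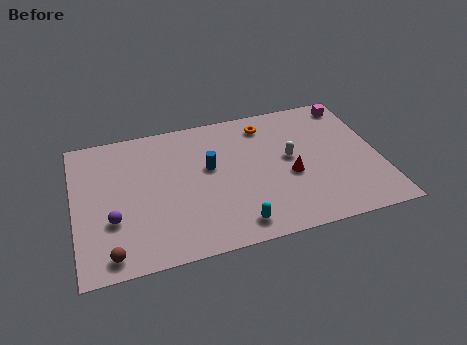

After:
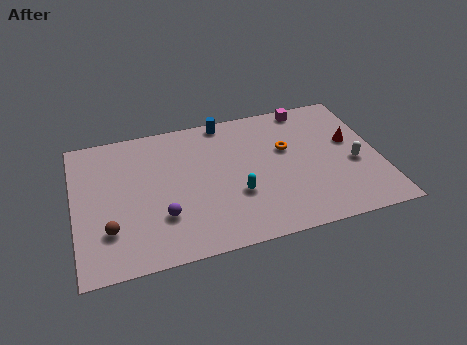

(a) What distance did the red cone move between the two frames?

3.6

The red cone was near (10.6, 3.9) before and (13.8, 5.5) after, so it travelled √(3.2² + 1.6²) ≈ 3.6 units.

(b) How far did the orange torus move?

2.2

The orange torus moved from about (9.7, 7.8) to (10.6, 5.8), a distance of √(0.9² + 2.0²) ≈ 2.2.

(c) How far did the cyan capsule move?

2.0

From (7.7, 1.3) to (7.9, 3.3), the cyan capsule covered √(0.2² + 2.0²) ≈ 2.0 units.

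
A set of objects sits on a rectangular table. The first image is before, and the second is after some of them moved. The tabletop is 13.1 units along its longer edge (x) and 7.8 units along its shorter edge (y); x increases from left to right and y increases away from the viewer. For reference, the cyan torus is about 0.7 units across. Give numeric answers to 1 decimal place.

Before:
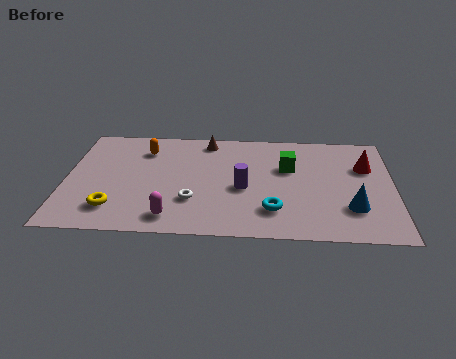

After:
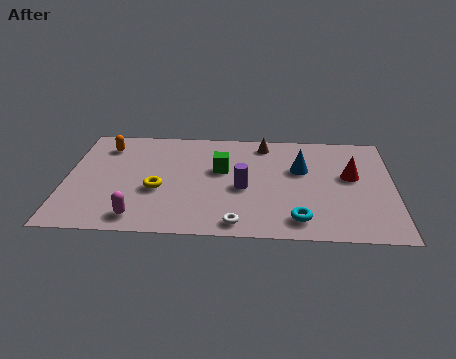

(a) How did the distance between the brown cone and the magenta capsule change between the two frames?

+1.7

Before: roughly 5.7 units apart; after: 7.4. That's 1.7 units further apart.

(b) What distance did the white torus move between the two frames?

2.3

The white torus moved from about (5.1, 2.4) to (6.9, 0.9), a distance of √(1.8² + 1.5²) ≈ 2.3.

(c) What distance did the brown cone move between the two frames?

2.3

From (5.6, 6.8) to (7.9, 6.7), the brown cone covered √(2.3² + 0.1²) ≈ 2.3 units.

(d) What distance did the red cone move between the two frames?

0.9

The red cone was near (12.0, 5.2) before and (11.4, 4.5) after, so it travelled √(0.6² + 0.7²) ≈ 0.9 units.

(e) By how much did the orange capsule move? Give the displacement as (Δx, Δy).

(-1.6, 0.2)

From the two frames, the orange capsule sits at roughly (3.1, 6.0) before and (1.5, 6.2) after.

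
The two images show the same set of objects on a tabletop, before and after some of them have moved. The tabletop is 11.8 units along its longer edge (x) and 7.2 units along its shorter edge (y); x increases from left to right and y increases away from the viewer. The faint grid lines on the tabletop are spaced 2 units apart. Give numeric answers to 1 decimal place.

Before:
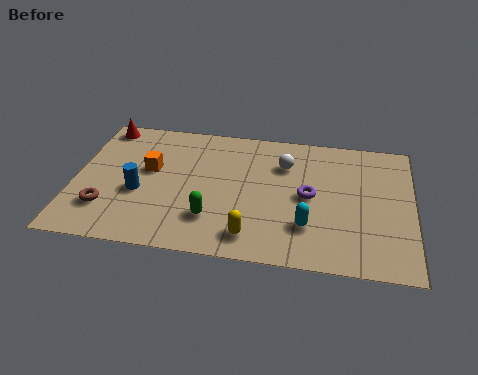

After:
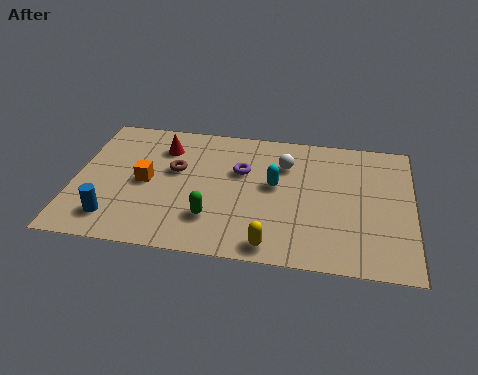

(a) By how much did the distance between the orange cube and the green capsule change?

-0.4

The distance was about 3.3 in the first image and 2.9 in the second, so they moved 0.4 units closer together.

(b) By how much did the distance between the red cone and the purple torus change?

-5.0

Before: roughly 7.9 units apart; after: 2.9. That's 5.0 units closer together.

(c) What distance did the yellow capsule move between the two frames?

0.8

The yellow capsule moved from about (6.3, 1.2) to (7.0, 0.8), a distance of √(0.7² + 0.4²) ≈ 0.8.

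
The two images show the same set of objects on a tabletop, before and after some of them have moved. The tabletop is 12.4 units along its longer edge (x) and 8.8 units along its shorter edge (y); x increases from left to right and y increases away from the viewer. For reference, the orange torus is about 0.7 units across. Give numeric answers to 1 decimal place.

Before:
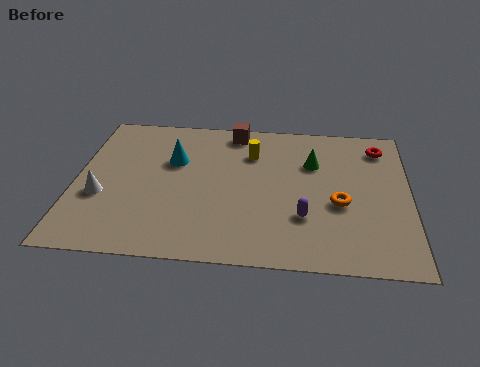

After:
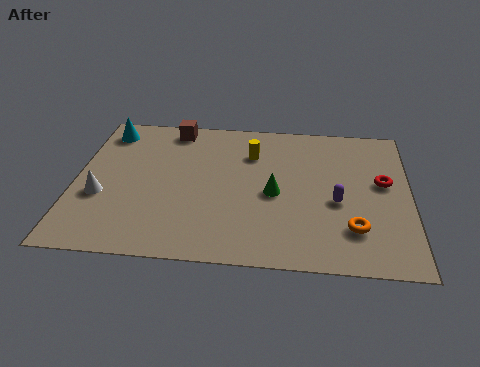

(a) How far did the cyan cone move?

3.1

The cyan cone moved from about (3.6, 5.7) to (1.0, 7.4), a distance of √(2.6² + 1.7²) ≈ 3.1.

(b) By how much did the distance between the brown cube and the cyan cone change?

-0.5

They were about 3.0 units apart before and 2.5 after — 0.5 units closer together.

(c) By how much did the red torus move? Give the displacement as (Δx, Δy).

(0.1, -2.2)

The red torus started near (11.3, 7.2) and ended near (11.4, 5.0).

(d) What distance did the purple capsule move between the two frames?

1.6

From (8.5, 2.7) to (9.7, 3.7), the purple capsule covered √(1.2² + 1.0²) ≈ 1.6 units.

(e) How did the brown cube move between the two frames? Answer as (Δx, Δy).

(-2.3, 0.0)

The brown cube was at about (5.8, 7.8) and moved to about (3.5, 7.8).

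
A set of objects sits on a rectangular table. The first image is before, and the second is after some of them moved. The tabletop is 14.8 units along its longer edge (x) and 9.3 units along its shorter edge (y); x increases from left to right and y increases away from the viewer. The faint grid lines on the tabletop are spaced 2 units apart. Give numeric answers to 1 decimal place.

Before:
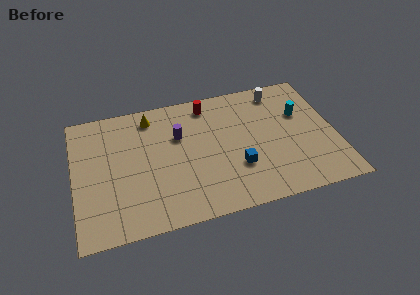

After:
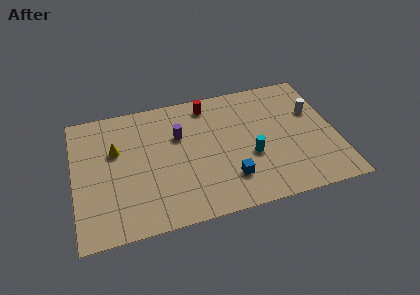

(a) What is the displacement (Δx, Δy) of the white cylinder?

(1.8, -2.0)

The white cylinder was at about (11.9, 8.0) and moved to about (13.7, 6.0).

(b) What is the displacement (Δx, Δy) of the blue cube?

(-0.5, -0.7)

The blue cube started near (9.1, 3.0) and ended near (8.6, 2.3).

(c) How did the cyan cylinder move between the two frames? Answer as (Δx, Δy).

(-3.1, -2.4)

From the two frames, the cyan cylinder sits at roughly (13.0, 6.0) before and (9.9, 3.6) after.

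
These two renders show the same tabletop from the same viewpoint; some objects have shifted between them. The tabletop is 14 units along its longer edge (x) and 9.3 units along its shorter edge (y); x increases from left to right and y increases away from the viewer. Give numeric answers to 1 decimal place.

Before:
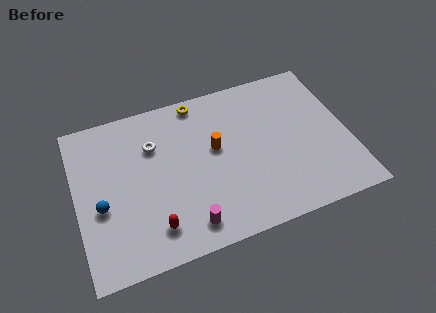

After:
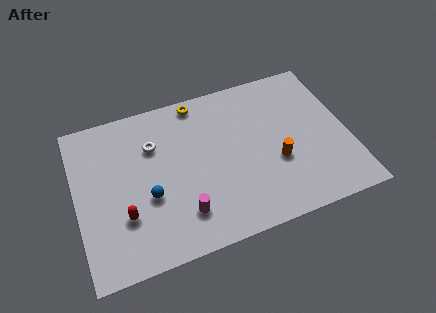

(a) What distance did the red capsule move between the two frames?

1.8

From (3.7, 1.8) to (2.3, 2.9), the red capsule covered √(1.4² + 1.1²) ≈ 1.8 units.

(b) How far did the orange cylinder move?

3.5

The orange cylinder was near (7.2, 5.3) before and (10.2, 3.5) after, so it travelled √(3.0² + 1.8²) ≈ 3.5 units.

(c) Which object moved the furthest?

the orange cylinder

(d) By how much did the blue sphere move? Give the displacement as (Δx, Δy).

(2.4, -0.2)

The blue sphere was at about (1.2, 3.8) and moved to about (3.6, 3.6).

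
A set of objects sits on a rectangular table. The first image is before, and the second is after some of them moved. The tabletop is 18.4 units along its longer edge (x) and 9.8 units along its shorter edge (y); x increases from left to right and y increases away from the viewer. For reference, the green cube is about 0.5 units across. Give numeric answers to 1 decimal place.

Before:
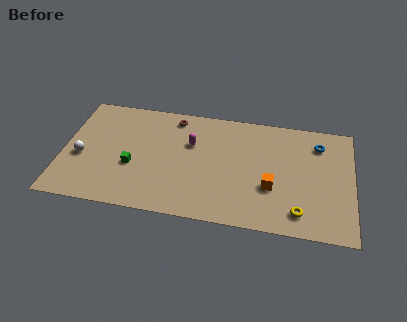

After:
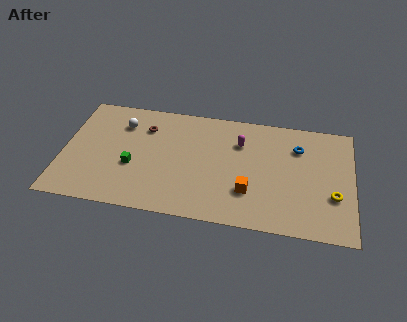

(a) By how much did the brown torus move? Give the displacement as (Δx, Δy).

(-1.8, -1.2)

The brown torus started near (6.9, 8.5) and ended near (5.1, 7.3).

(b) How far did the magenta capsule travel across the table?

3.2

The magenta capsule moved from about (8.1, 6.4) to (11.2, 7.0), a distance of √(3.1² + 0.6²) ≈ 3.2.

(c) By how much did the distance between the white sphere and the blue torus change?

-4.1

They were about 15.4 units apart before and 11.3 after — 4.1 units closer together.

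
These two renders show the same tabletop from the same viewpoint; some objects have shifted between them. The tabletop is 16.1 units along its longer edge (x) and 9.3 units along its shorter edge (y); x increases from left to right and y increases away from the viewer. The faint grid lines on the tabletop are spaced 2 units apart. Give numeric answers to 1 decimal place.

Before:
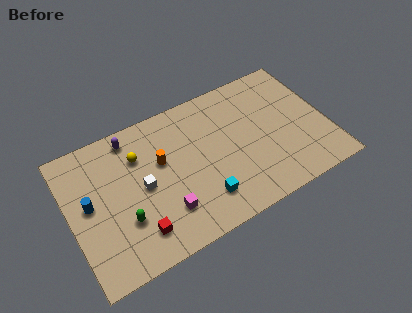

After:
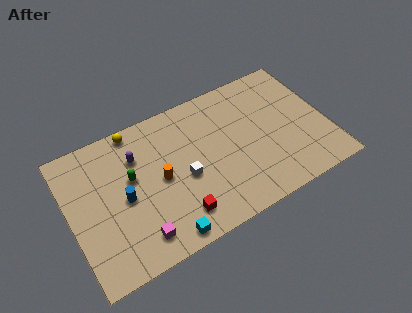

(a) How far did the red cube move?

2.5

From (3.8, 1.9) to (6.3, 1.8), the red cube covered √(2.5² + 0.1²) ≈ 2.5 units.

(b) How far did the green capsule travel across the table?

2.6

The green capsule moved from about (3.1, 3.0) to (3.9, 5.5), a distance of √(0.8² + 2.5²) ≈ 2.6.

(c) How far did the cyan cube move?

2.9

The cyan cube moved from about (7.9, 2.1) to (5.3, 0.9), a distance of √(2.6² + 1.2²) ≈ 2.9.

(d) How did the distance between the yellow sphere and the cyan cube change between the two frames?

+1.9

The distance was about 5.7 in the first image and 7.6 in the second, so they moved 1.9 units further apart.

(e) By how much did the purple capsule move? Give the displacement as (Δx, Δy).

(0.2, -1.4)

From the two frames, the purple capsule sits at roughly (4.2, 8.1) before and (4.4, 6.7) after.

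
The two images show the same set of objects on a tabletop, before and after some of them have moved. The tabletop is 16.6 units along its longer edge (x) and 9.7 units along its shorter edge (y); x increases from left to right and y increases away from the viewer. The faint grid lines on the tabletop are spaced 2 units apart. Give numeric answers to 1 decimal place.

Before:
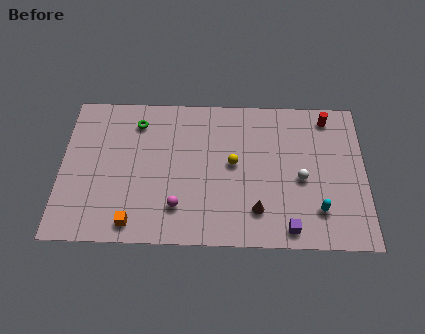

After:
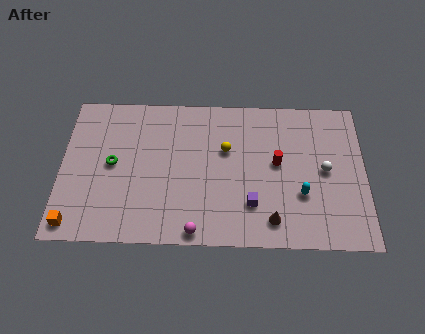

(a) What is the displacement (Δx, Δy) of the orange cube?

(-3.2, -0.1)

The orange cube started near (4.0, 1.2) and ended near (0.8, 1.1).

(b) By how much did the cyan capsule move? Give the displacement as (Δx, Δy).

(-0.9, 1.0)

The cyan capsule was at about (14.0, 2.3) and moved to about (13.1, 3.3).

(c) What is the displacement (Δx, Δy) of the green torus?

(-1.3, -2.8)

The green torus was at about (4.1, 7.8) and moved to about (2.8, 5.0).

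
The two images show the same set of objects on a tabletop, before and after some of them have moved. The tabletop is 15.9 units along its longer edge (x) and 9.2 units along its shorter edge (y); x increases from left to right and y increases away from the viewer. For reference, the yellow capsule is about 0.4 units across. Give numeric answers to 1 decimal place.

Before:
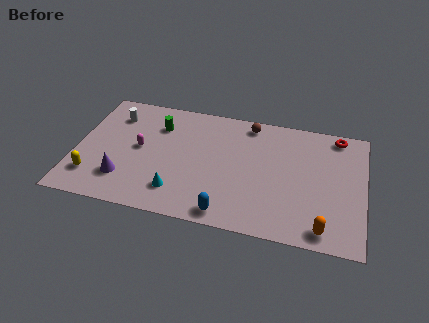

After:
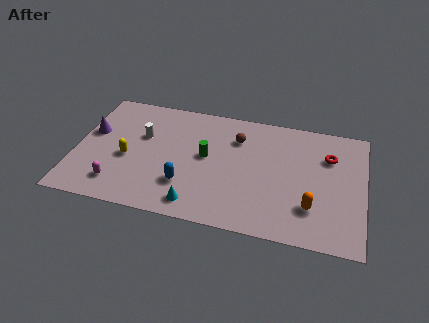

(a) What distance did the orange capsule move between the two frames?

1.6

The orange capsule moved from about (13.8, 1.1) to (13.1, 2.5), a distance of √(0.7² + 1.4²) ≈ 1.6.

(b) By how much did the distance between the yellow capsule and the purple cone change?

+0.9

Before: roughly 1.7 units apart; after: 2.6. That's 0.9 units further apart.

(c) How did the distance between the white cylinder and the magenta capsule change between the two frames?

+1.3

Before: roughly 2.8 units apart; after: 4.1. That's 1.3 units further apart.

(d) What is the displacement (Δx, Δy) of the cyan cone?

(1.1, -0.7)

The cyan cone was at about (5.8, 2.0) and moved to about (6.9, 1.3).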